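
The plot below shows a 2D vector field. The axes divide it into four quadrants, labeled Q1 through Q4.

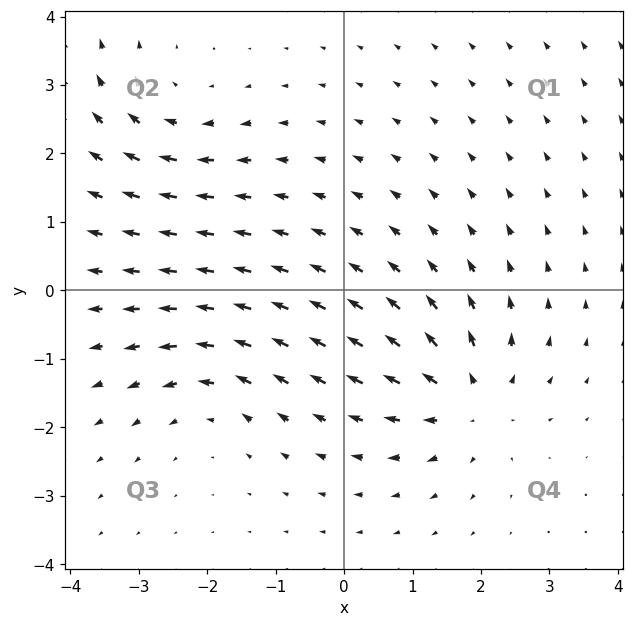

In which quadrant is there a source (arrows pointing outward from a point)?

The source sits at approximately (1.8, -1.6), which lies in quadrant Q4. The divergence there is about +5, positive as expected for a source.

Q4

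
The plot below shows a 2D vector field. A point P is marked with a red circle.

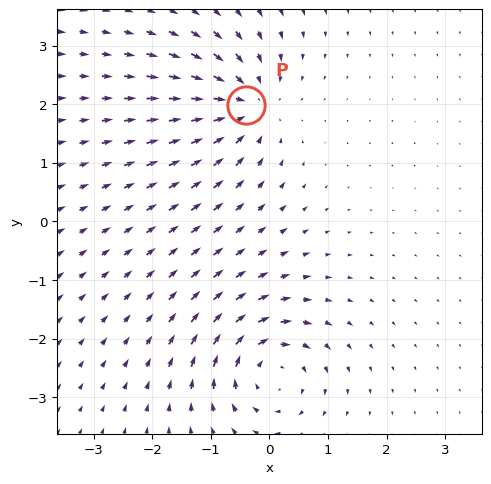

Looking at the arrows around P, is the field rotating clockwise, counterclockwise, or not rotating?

Near P at (-0.4, 2.0) the arrows show no circulation. The curl there is ≈0.

not rotating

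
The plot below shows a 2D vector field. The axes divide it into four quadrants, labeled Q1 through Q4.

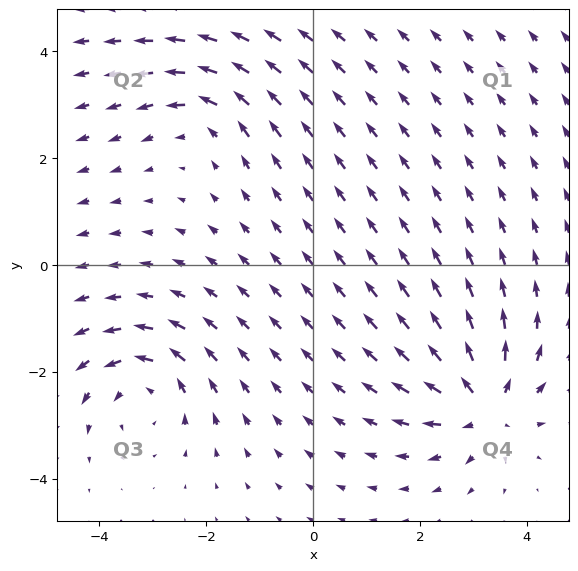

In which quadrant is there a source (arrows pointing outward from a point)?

Q4

The source sits at approximately (3.2, -2.6), which lies in quadrant Q4. The divergence there is about +6, positive as expected for a source.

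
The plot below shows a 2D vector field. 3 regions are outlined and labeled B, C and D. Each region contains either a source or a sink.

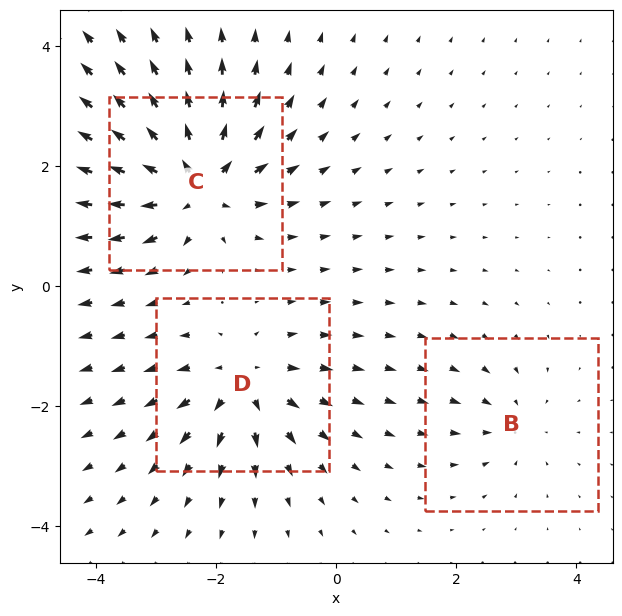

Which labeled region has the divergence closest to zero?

B

Divergence at each region's feature centre — B: about -2, C: about +6, D: about +4. Region B is closest to zero.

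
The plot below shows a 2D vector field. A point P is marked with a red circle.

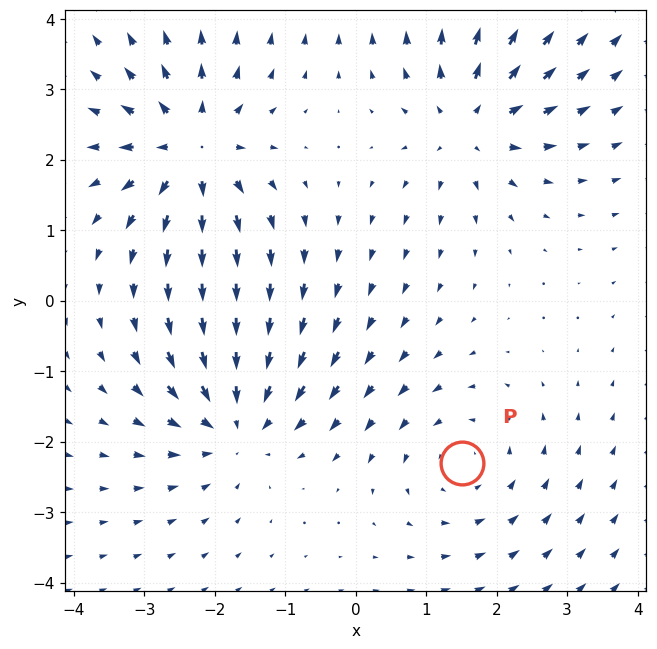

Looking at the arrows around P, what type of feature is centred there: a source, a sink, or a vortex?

vortex

At P (1.5, -2.3) the arrows circulate counterclockwise. Divergence ≈0, curl about +2 — near-zero divergence with nonzero curl is a vortex.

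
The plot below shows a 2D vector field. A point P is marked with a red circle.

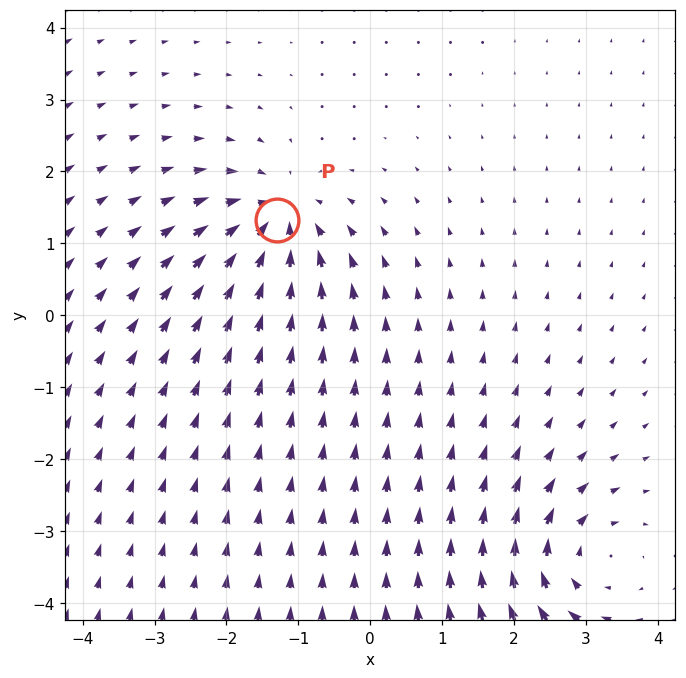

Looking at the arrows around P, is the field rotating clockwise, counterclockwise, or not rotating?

not rotating

Near P at (-1.3, 1.3) the arrows show no circulation. The curl there is ≈0.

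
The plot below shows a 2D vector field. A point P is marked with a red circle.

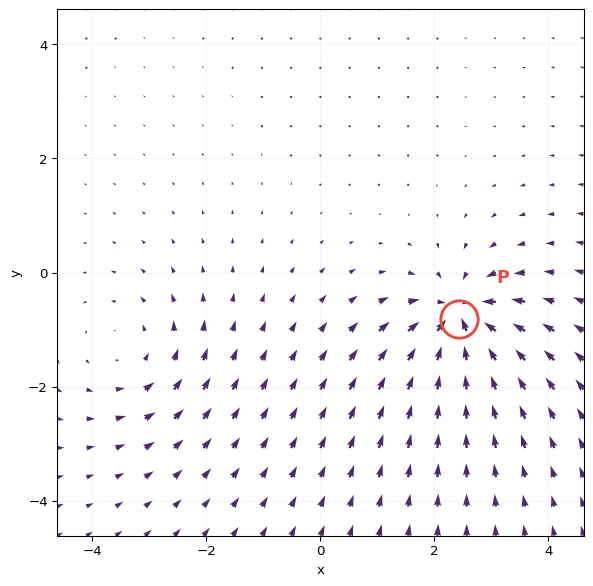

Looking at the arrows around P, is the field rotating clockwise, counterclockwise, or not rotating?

not rotating

Near P at (2.4, -0.8) the arrows show no circulation. The curl there is ≈0.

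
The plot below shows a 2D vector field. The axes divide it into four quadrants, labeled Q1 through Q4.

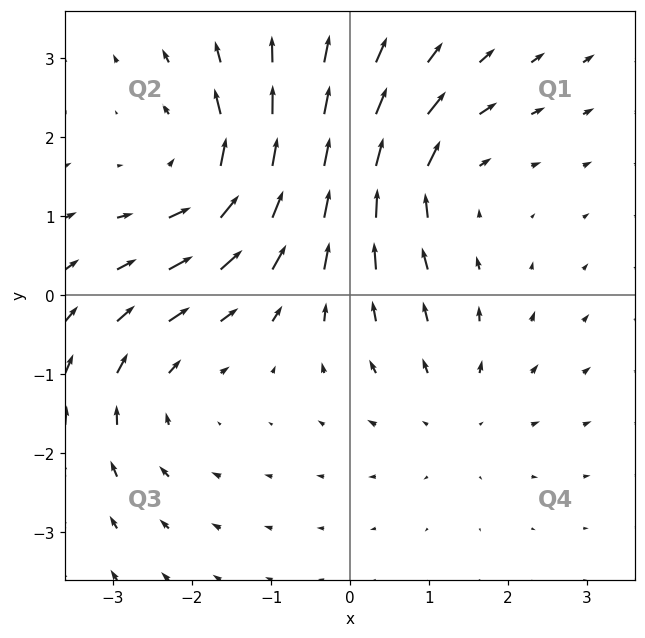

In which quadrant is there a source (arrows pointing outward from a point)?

Q4

The source sits at approximately (1.3, -1.5), which lies in quadrant Q4. The divergence there is about +2, positive as expected for a source.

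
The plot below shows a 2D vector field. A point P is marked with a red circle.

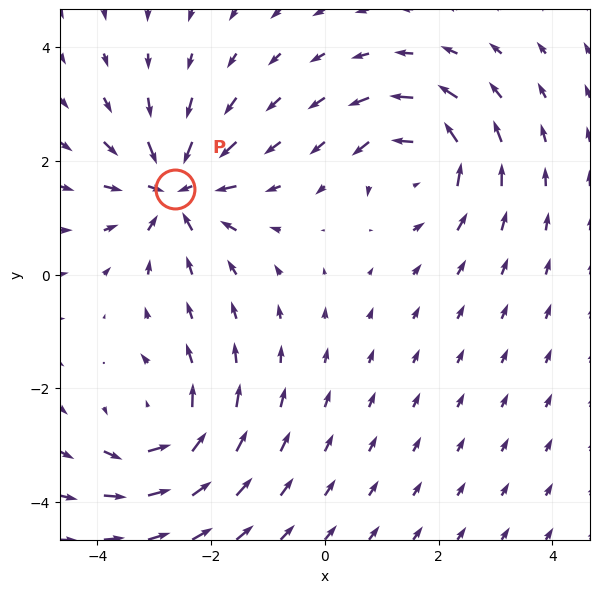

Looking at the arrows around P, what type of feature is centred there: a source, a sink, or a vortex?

sink

At P (-2.6, 1.5) the arrows converge inward. Divergence about -6, curl ≈0 — negative divergence with near-zero curl is a sink.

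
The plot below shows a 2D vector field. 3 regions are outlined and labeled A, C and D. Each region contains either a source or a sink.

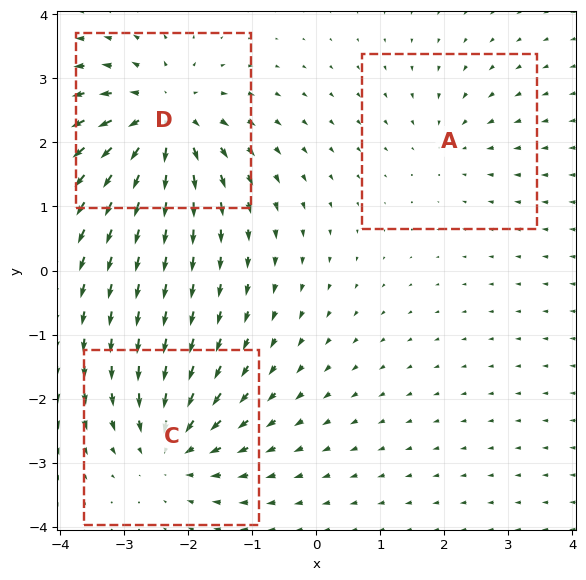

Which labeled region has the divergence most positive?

Divergence at each region's feature centre — A: about -2, C: about -4, D: about +5. Region D is most positive.

D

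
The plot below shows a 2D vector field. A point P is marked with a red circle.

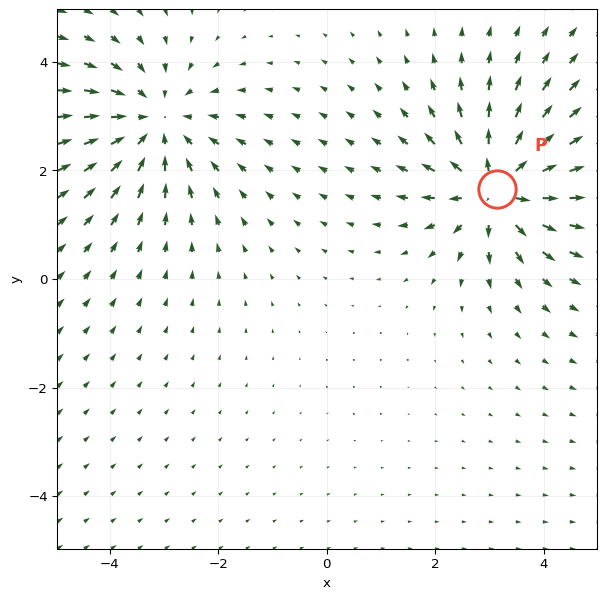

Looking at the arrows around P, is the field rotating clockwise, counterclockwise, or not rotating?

Near P at (3.1, 1.7) the arrows show no circulation. The curl there is ≈0.

not rotating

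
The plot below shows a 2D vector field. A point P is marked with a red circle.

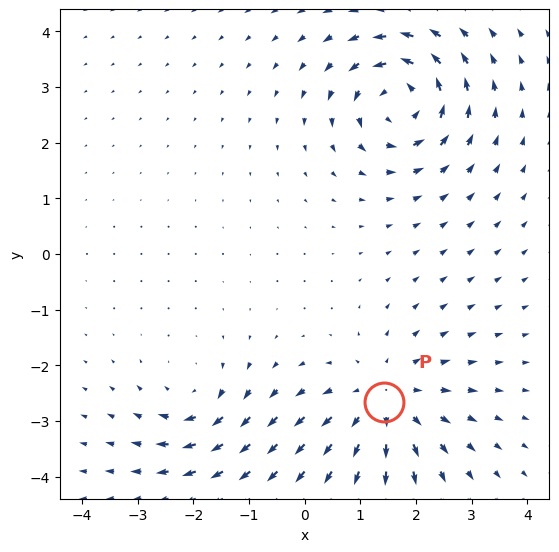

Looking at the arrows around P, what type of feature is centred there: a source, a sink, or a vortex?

At P (1.4, -2.7) the arrows spread outward. Divergence about +4, curl ≈0 — positive divergence with near-zero curl is a source.

source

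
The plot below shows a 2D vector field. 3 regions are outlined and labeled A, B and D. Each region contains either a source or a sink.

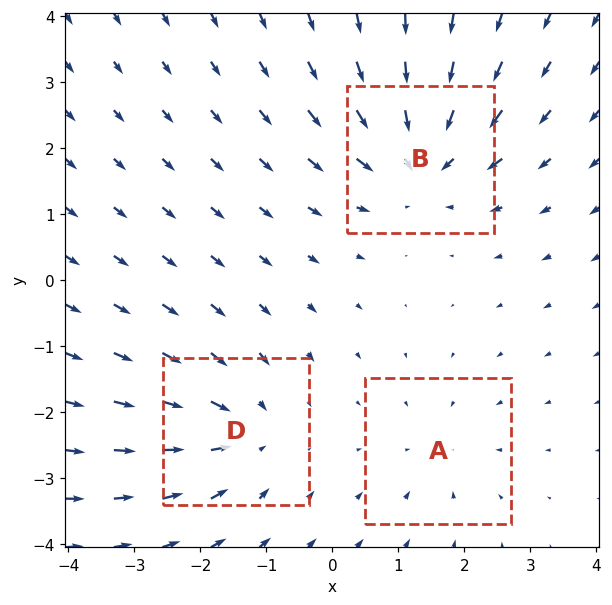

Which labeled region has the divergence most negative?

Divergence at each region's feature centre — A: about -2, B: about -5, D: about -4. Region B is most negative.

B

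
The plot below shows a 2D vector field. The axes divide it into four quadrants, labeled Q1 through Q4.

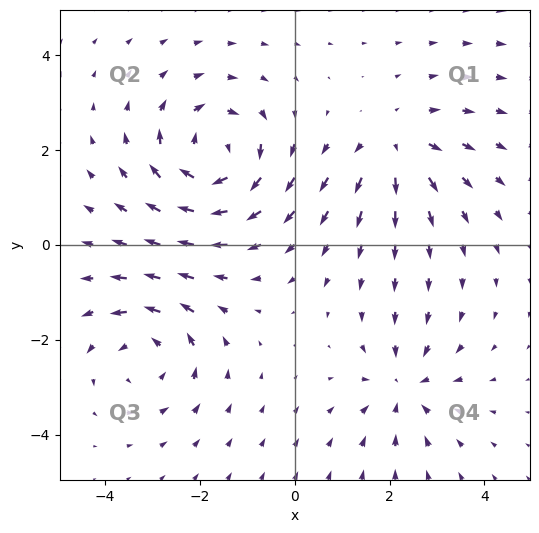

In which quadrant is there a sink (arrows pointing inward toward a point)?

The sink sits at approximately (2.3, -3.0), which lies in quadrant Q4. The divergence there is about -4, negative as expected for a sink.

Q4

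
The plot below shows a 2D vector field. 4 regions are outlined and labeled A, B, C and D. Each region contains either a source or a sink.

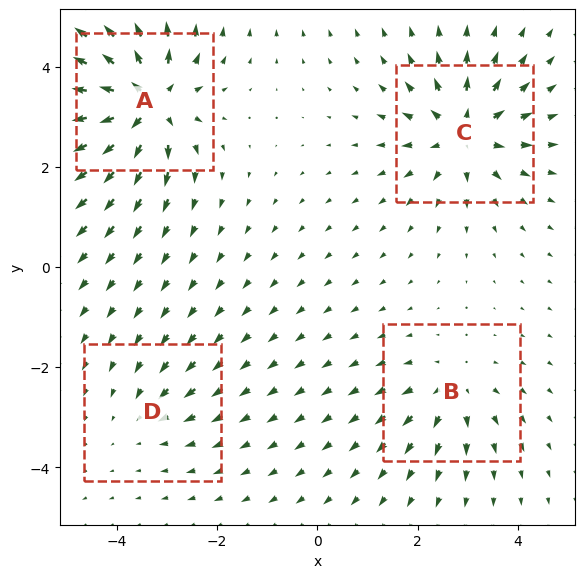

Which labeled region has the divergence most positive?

Divergence at each region's feature centre — A: about +8, B: about +4, C: about +6, D: about -2. Region A is most positive.

A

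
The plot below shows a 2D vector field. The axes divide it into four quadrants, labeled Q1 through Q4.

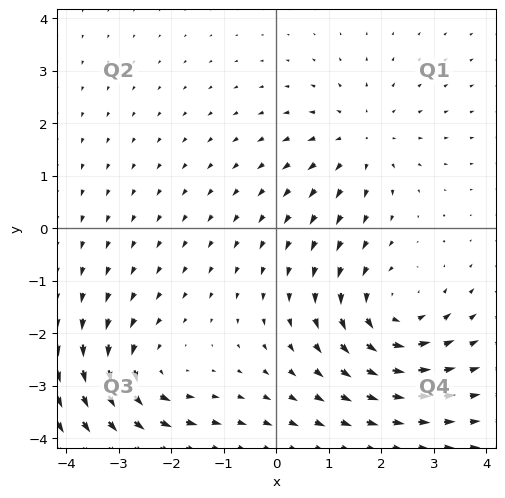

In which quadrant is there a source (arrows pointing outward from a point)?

Q1

The source sits at approximately (1.6, 1.7), which lies in quadrant Q1. The divergence there is about +3, positive as expected for a source.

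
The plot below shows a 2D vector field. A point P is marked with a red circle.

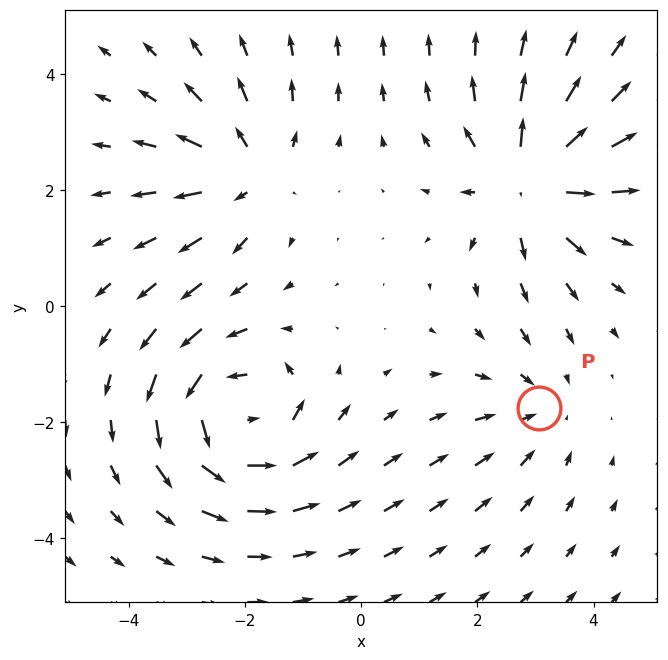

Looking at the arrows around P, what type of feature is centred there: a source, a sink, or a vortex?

sink

At P (3.1, -1.8) the arrows converge inward. Divergence about -2, curl ≈0 — negative divergence with near-zero curl is a sink.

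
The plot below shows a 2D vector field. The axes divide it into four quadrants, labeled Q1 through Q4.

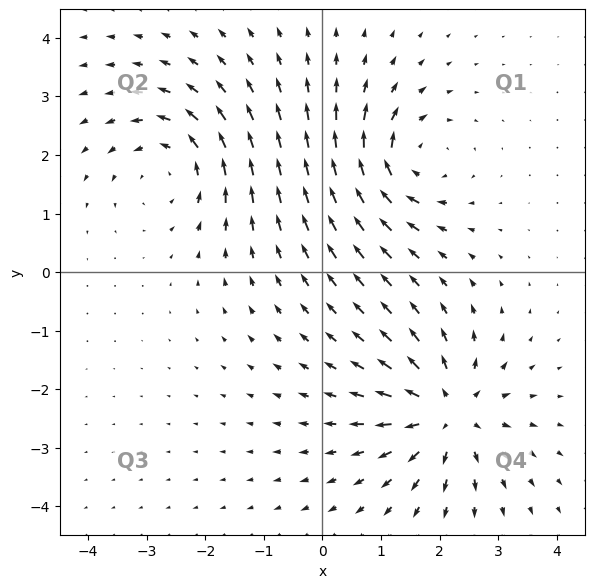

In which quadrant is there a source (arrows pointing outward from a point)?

The source sits at approximately (2.1, -2.4), which lies in quadrant Q4. The divergence there is about +6, positive as expected for a source.

Q4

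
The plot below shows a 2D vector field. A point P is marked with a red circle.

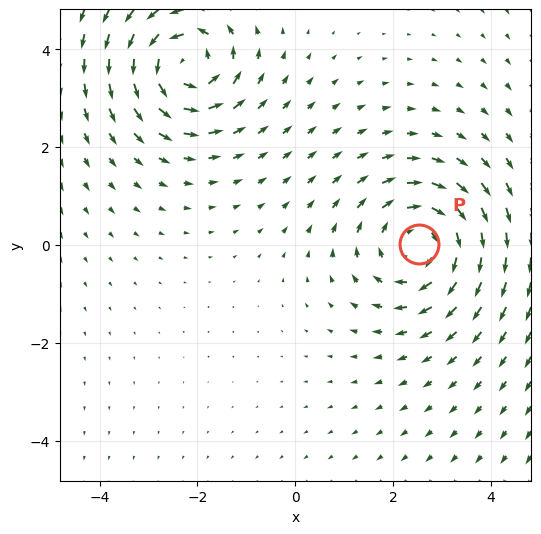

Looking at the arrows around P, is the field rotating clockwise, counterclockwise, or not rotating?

clockwise

Near P at (2.5, 0.0) the arrows circulate clockwise. The curl (z-component) there is about -4; negative curl means clockwise rotation.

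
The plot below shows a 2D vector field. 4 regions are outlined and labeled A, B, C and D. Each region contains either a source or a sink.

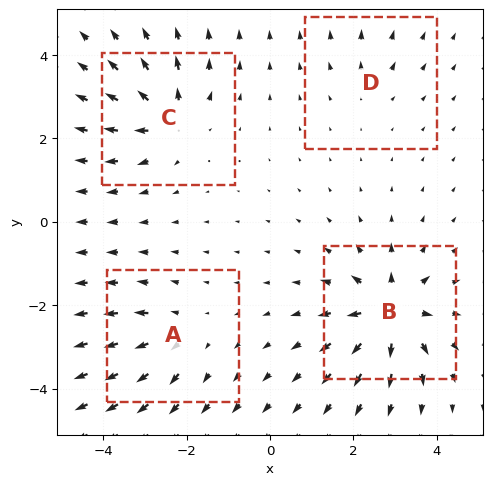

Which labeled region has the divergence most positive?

B

Divergence at each region's feature centre — A: about +4, B: about +8, C: about +6, D: about +2. Region B is most positive.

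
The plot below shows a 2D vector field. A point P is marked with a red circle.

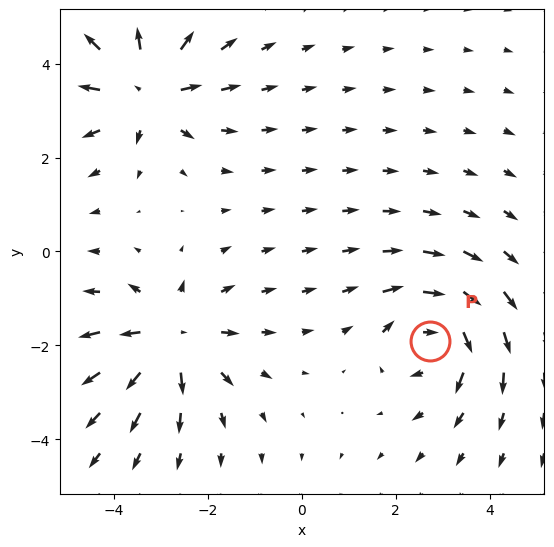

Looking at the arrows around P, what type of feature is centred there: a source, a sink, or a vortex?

At P (2.7, -1.9) the arrows circulate clockwise. Divergence ≈0, curl about -6 — near-zero divergence with nonzero curl is a vortex.

vortex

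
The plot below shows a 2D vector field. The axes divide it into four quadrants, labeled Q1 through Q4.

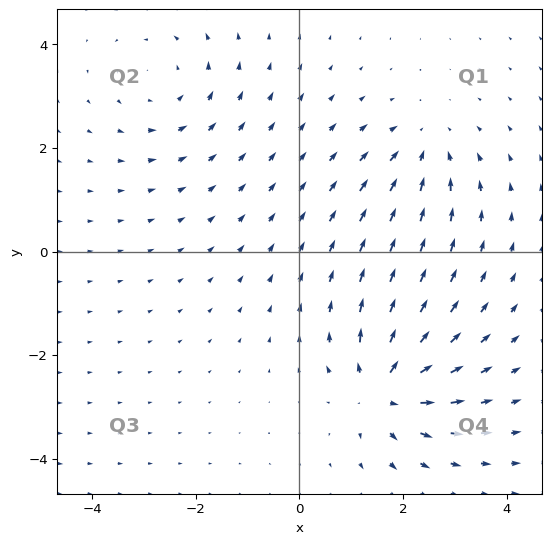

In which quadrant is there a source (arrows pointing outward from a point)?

The source sits at approximately (1.6, -2.7), which lies in quadrant Q4. The divergence there is about +7, positive as expected for a source.

Q4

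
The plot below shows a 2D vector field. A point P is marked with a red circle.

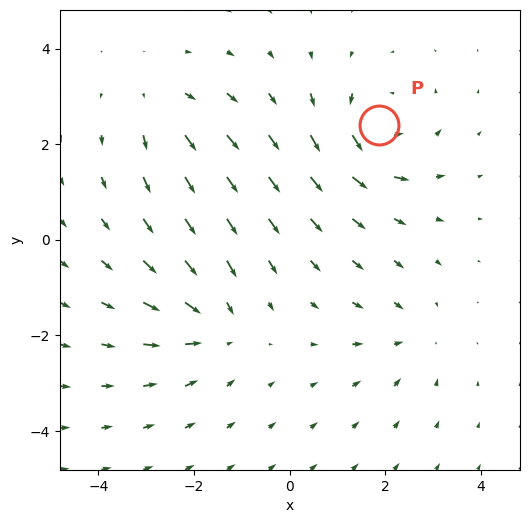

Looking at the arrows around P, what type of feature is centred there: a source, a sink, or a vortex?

vortex

At P (1.9, 2.4) the arrows circulate counterclockwise. Divergence ≈0, curl about +5 — near-zero divergence with nonzero curl is a vortex.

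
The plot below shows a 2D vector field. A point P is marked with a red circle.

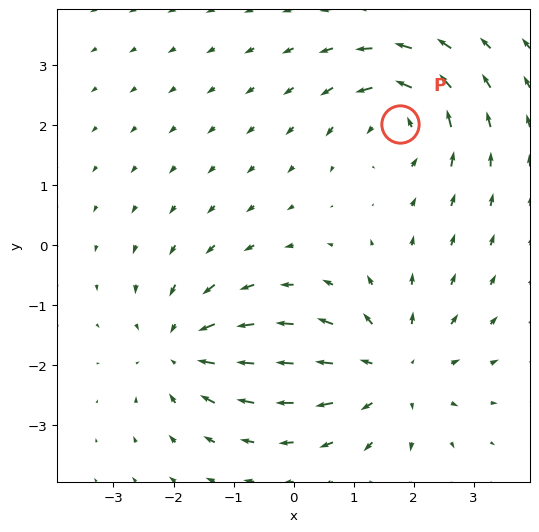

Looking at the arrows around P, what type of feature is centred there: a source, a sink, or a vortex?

vortex

At P (1.8, 2.0) the arrows circulate counterclockwise. Divergence ≈0, curl about +5 — near-zero divergence with nonzero curl is a vortex.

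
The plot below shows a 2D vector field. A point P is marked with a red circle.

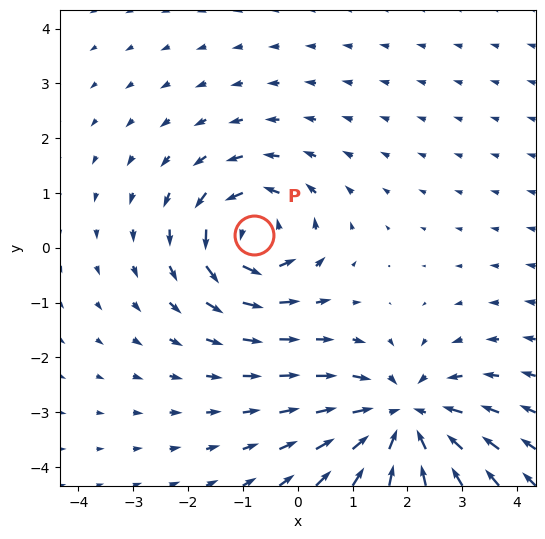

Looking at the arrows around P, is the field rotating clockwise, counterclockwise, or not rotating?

counterclockwise

Near P at (-0.8, 0.2) the arrows circulate counterclockwise. The curl (z-component) there is about +5; positive curl means counterclockwise rotation.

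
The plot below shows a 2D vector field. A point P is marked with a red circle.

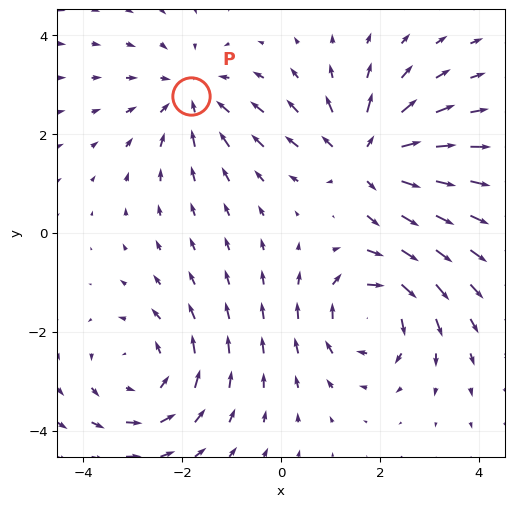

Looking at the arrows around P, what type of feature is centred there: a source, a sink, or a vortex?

sink

At P (-1.8, 2.8) the arrows converge inward. Divergence about -3, curl ≈0 — negative divergence with near-zero curl is a sink.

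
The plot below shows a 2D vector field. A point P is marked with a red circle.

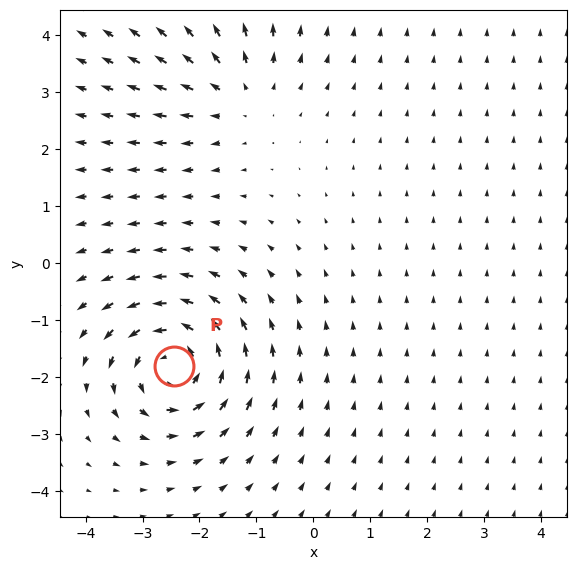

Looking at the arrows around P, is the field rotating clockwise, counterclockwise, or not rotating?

Near P at (-2.4, -1.8) the arrows circulate counterclockwise. The curl (z-component) there is about +6; positive curl means counterclockwise rotation.

counterclockwise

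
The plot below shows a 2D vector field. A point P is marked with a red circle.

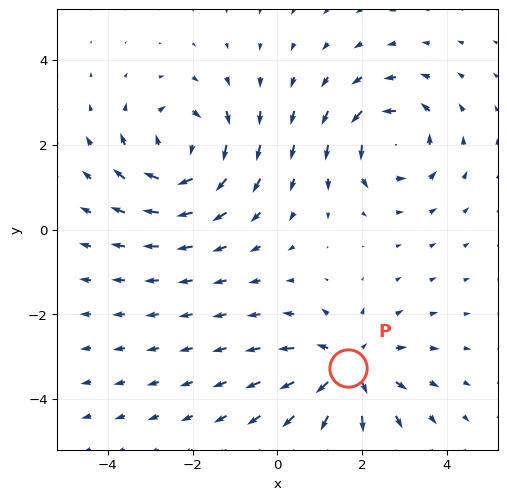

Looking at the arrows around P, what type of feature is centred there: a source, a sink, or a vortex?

source

At P (1.7, -3.3) the arrows spread outward. Divergence about +4, curl ≈0 — positive divergence with near-zero curl is a source.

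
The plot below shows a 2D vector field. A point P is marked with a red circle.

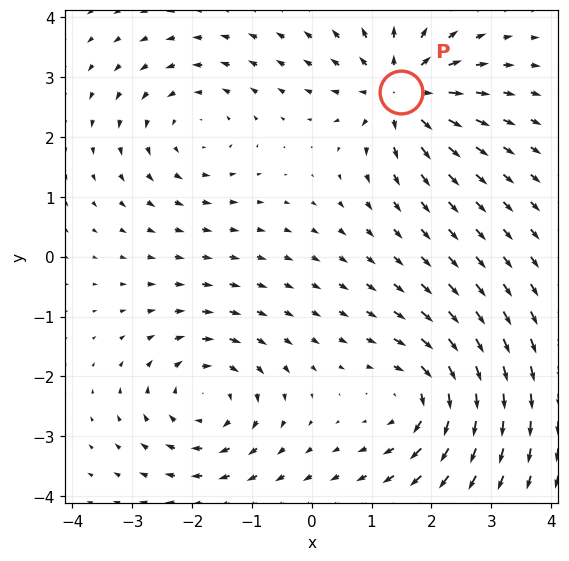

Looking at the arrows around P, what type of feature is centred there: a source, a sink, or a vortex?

At P (1.5, 2.8) the arrows spread outward. Divergence about +5, curl ≈0 — positive divergence with near-zero curl is a source.

source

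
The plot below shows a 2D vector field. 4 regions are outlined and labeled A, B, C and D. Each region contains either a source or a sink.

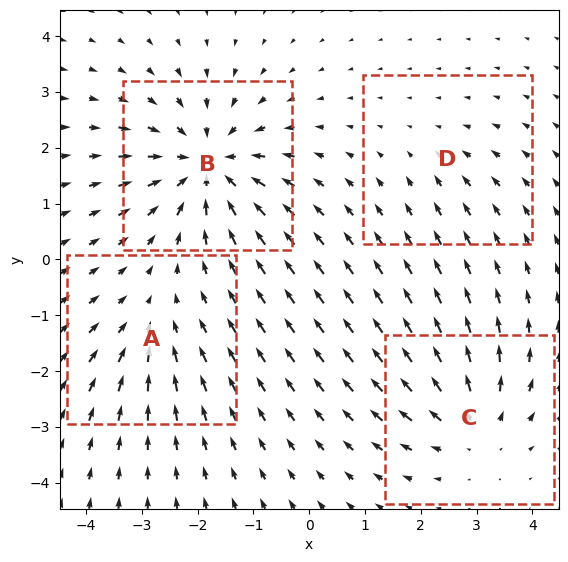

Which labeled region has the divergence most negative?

B

Divergence at each region's feature centre — A: about -3, B: about -7, C: about +5, D: about -2. Region B is most negative.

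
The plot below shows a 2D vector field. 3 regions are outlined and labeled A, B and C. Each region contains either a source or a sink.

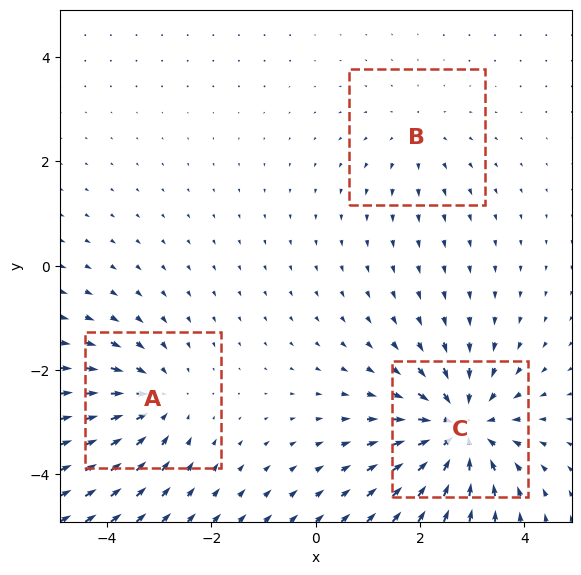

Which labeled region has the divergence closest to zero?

Divergence at each region's feature centre — A: about -3, B: about +2, C: about -5. Region B is closest to zero.

B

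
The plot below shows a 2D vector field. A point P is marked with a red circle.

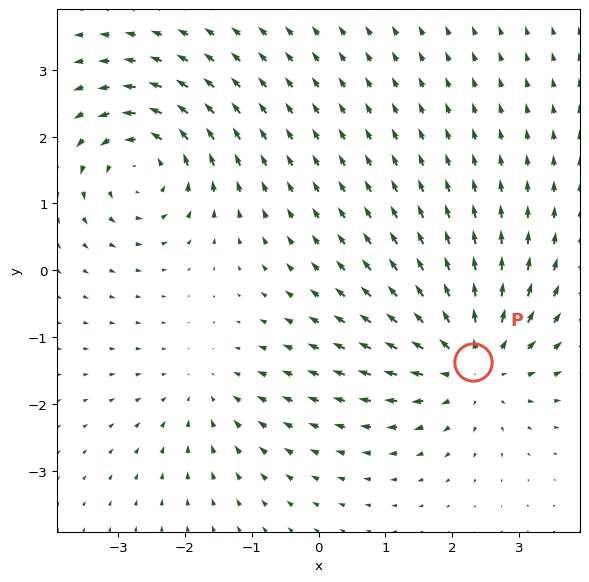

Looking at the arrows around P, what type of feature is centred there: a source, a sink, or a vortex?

source

At P (2.3, -1.4) the arrows spread outward. Divergence about +5, curl ≈0 — positive divergence with near-zero curl is a source.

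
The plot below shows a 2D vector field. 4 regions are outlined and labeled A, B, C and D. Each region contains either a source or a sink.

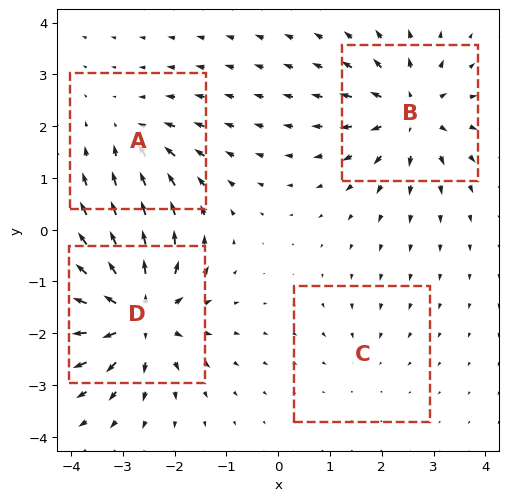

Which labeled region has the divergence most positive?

Divergence at each region's feature centre — A: about -4, B: about +6, C: about -2, D: about +8. Region D is most positive.

D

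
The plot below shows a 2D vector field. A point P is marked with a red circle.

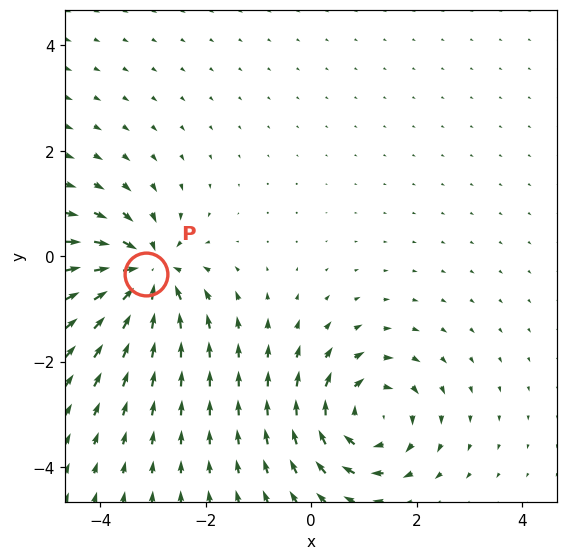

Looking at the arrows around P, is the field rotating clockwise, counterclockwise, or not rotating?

not rotating

Near P at (-3.1, -0.3) the arrows show no circulation. The curl there is ≈0.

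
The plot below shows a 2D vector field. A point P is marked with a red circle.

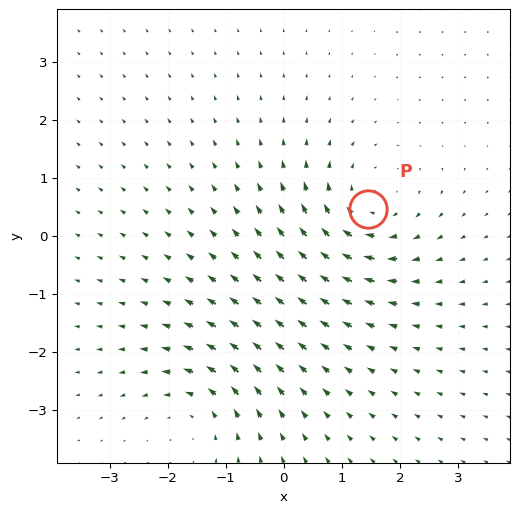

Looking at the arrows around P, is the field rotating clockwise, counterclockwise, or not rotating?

Near P at (1.5, 0.5) the arrows circulate clockwise. The curl (z-component) there is about -4; negative curl means clockwise rotation.

clockwise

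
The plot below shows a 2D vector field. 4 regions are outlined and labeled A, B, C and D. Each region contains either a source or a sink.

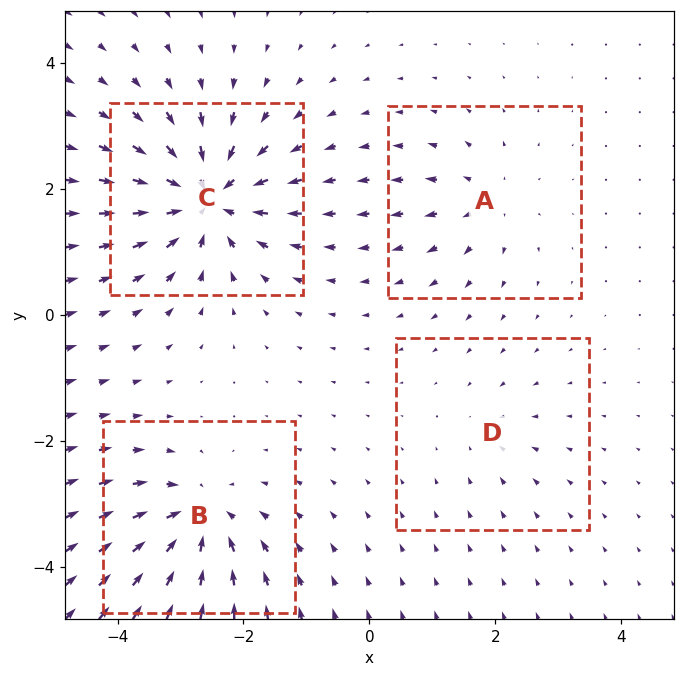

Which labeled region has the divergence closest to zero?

D

Divergence at each region's feature centre — A: about +4, B: about -6, C: about -9, D: about -2. Region D is closest to zero.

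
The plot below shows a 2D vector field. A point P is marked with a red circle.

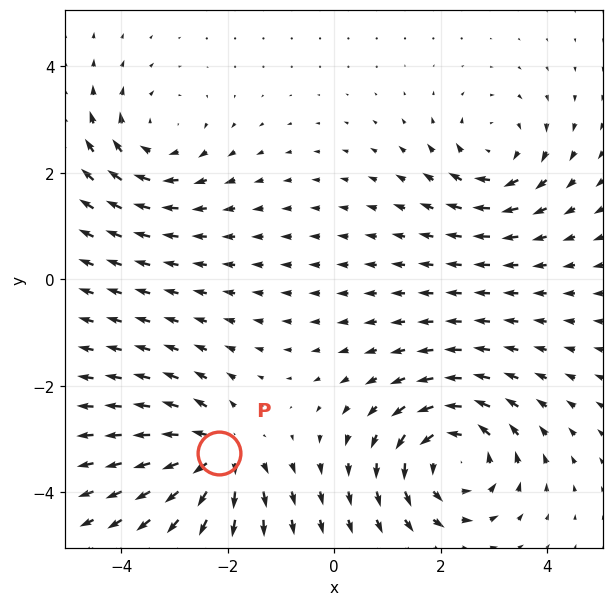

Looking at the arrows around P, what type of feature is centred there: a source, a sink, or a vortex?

source

At P (-2.2, -3.3) the arrows spread outward. Divergence about +5, curl ≈0 — positive divergence with near-zero curl is a source.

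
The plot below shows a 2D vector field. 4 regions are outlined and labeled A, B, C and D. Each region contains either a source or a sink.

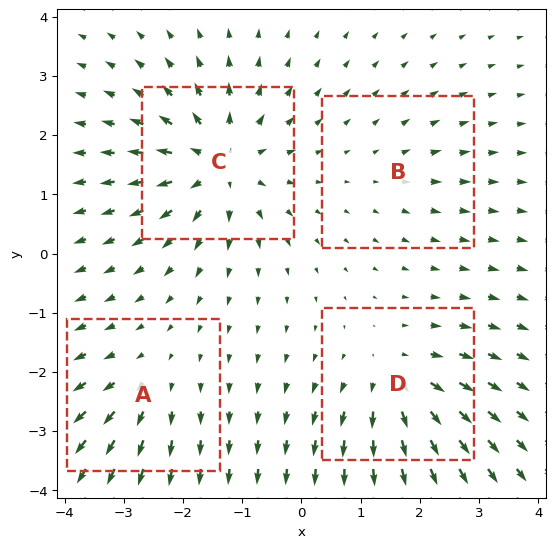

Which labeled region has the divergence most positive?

Divergence at each region's feature centre — A: about +4, B: about +2, C: about +7, D: about +6. Region C is most positive.

C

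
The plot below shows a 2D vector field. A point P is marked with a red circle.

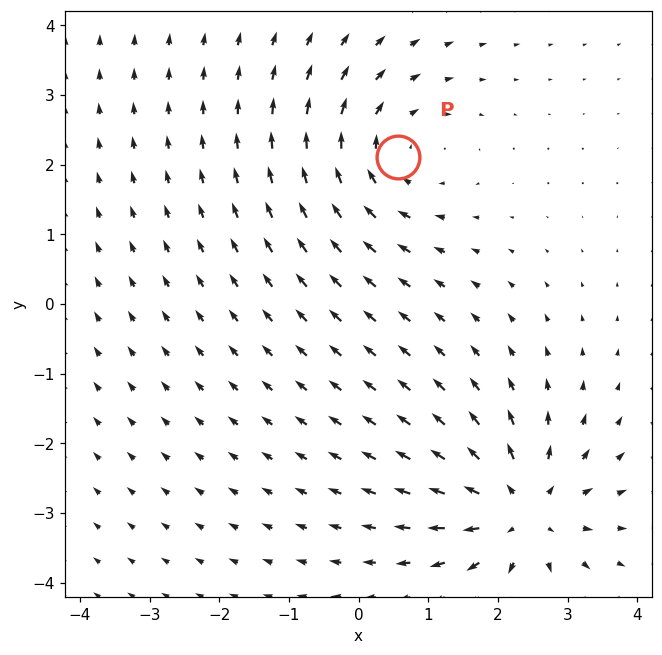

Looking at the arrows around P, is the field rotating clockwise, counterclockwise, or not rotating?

Near P at (0.6, 2.1) the arrows circulate clockwise. The curl (z-component) there is about -4; negative curl means clockwise rotation.

clockwise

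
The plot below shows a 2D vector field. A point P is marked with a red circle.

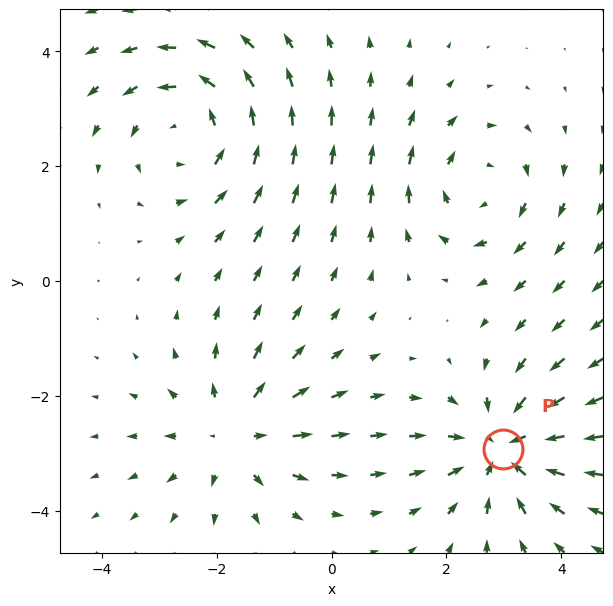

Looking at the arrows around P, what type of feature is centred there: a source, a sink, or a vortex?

At P (3.0, -2.9) the arrows converge inward. Divergence about -5, curl ≈0 — negative divergence with near-zero curl is a sink.

sink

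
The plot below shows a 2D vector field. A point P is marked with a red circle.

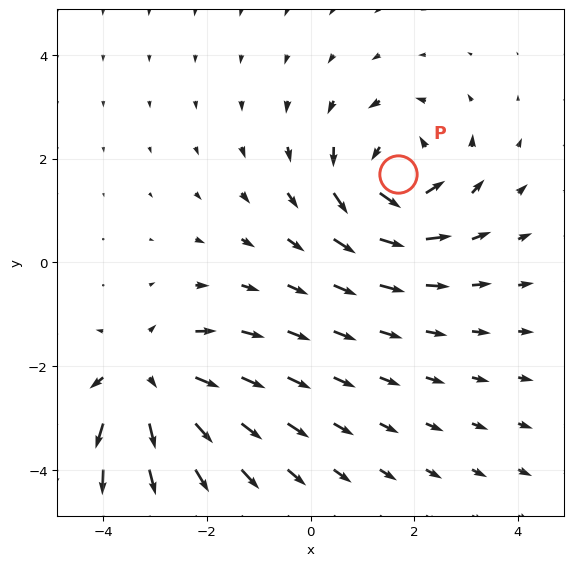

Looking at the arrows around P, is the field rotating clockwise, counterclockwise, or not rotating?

Near P at (1.7, 1.7) the arrows circulate counterclockwise. The curl (z-component) there is about +5; positive curl means counterclockwise rotation.

counterclockwise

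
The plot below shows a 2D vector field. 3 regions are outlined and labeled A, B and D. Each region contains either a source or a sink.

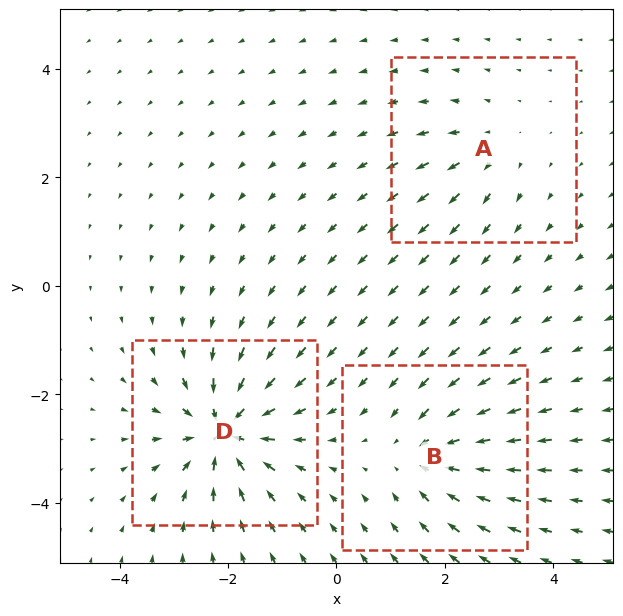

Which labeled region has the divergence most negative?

D

Divergence at each region's feature centre — A: about +3, B: about -4, D: about -6. Region D is most negative.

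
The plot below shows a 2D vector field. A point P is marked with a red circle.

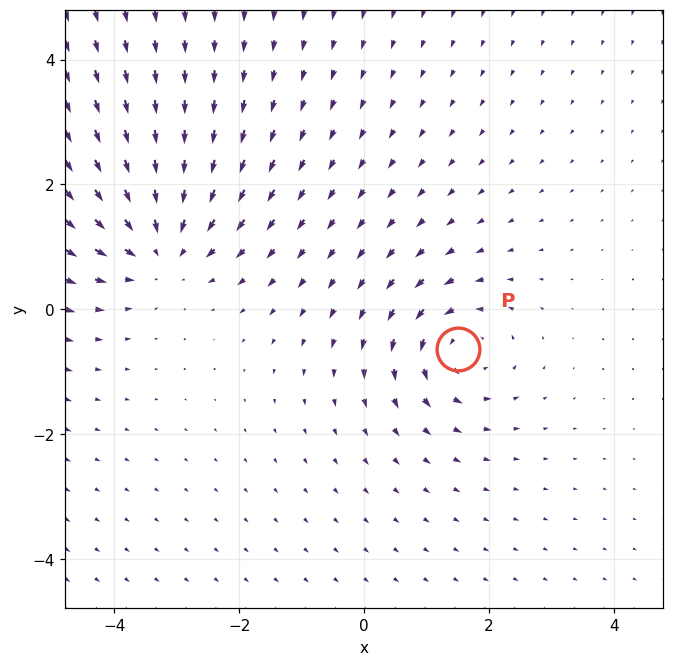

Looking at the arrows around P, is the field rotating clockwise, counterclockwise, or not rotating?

counterclockwise

Near P at (1.5, -0.6) the arrows circulate counterclockwise. The curl (z-component) there is about +5; positive curl means counterclockwise rotation.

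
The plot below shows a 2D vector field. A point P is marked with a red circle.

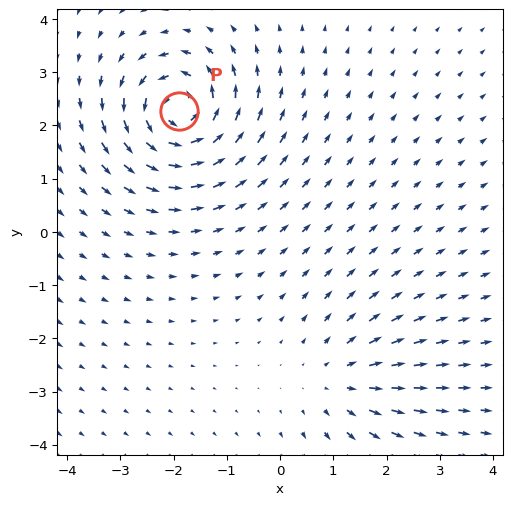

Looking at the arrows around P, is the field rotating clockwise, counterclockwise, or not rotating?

Near P at (-1.9, 2.3) the arrows circulate counterclockwise. The curl (z-component) there is about +7; positive curl means counterclockwise rotation.

counterclockwise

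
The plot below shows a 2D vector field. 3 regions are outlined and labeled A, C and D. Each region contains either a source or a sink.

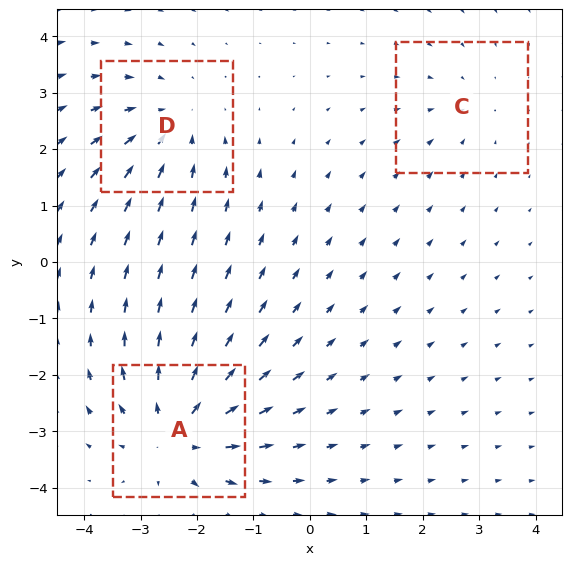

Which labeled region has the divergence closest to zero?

C

Divergence at each region's feature centre — A: about +4, C: about -2, D: about -3. Region C is closest to zero.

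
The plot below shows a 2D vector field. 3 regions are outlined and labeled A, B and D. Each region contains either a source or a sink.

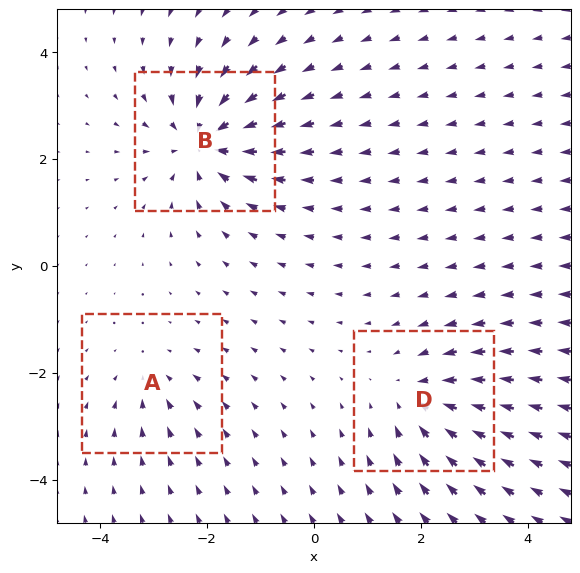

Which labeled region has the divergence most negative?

Divergence at each region's feature centre — A: about -2, B: about -6, D: about -4. Region B is most negative.

B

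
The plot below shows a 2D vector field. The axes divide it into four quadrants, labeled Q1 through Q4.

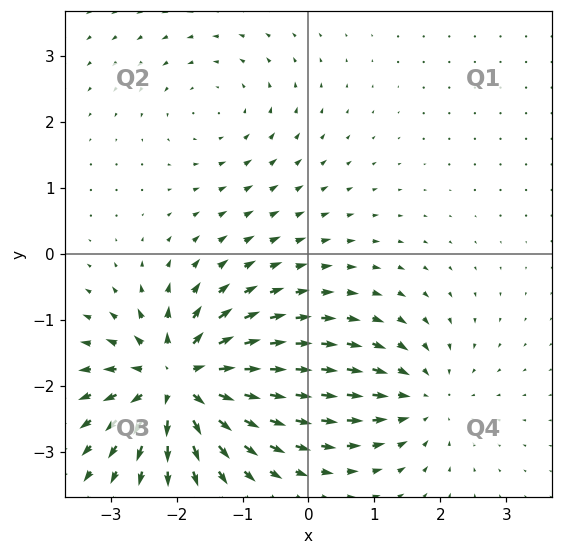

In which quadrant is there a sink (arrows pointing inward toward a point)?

Q4

The sink sits at approximately (1.7, -2.2), which lies in quadrant Q4. The divergence there is about -3, negative as expected for a sink.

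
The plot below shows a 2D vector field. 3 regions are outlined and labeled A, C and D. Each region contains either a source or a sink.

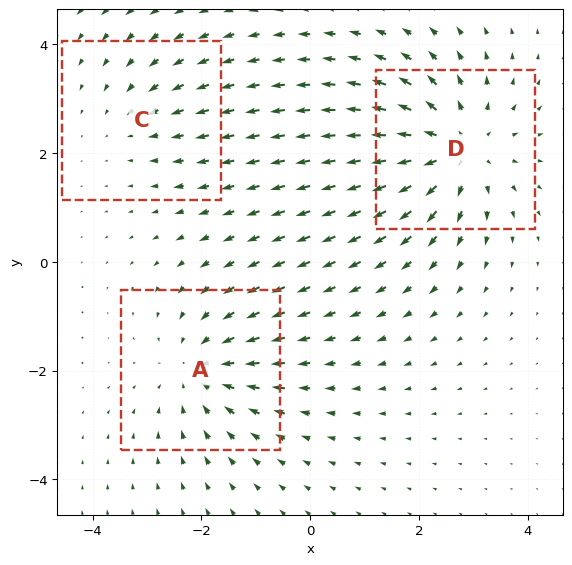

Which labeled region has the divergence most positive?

D

Divergence at each region's feature centre — A: about -3, C: about -2, D: about +4. Region D is most positive.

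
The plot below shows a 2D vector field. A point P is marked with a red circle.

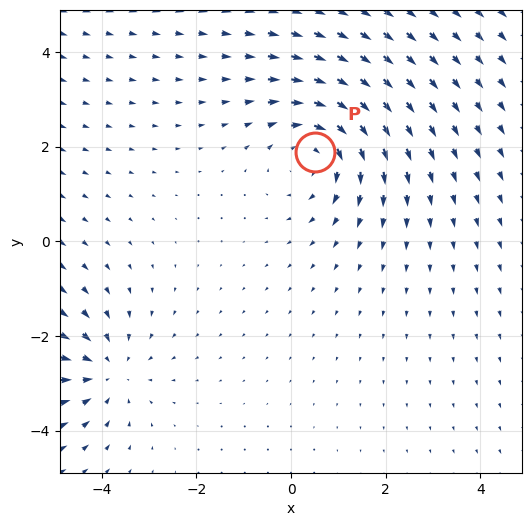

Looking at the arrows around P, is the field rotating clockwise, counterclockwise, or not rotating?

clockwise

Near P at (0.5, 1.9) the arrows circulate clockwise. The curl (z-component) there is about -3; negative curl means clockwise rotation.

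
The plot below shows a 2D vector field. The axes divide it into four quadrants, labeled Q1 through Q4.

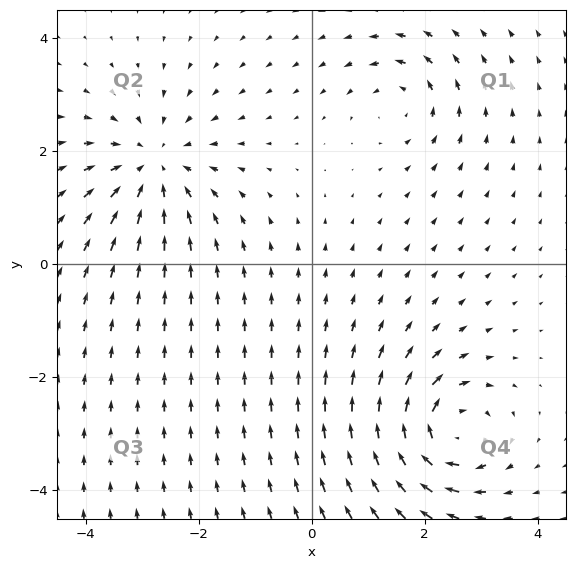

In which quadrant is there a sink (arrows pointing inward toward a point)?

The sink sits at approximately (-2.8, 1.7), which lies in quadrant Q2. The divergence there is about -4, negative as expected for a sink.

Q2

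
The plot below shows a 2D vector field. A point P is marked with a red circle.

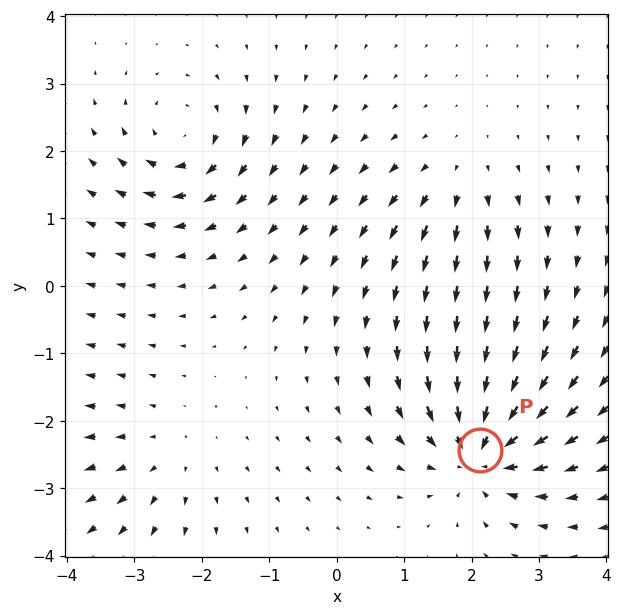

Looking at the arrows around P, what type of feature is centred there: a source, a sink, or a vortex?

At P (2.1, -2.4) the arrows converge inward. Divergence about -6, curl ≈0 — negative divergence with near-zero curl is a sink.

sink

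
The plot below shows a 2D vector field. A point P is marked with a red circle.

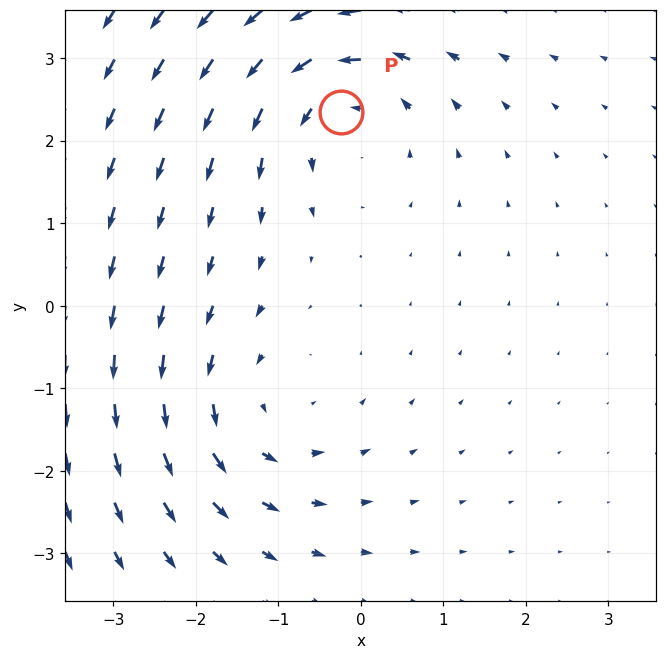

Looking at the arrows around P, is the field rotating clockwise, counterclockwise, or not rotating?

counterclockwise

Near P at (-0.2, 2.3) the arrows circulate counterclockwise. The curl (z-component) there is about +4; positive curl means counterclockwise rotation.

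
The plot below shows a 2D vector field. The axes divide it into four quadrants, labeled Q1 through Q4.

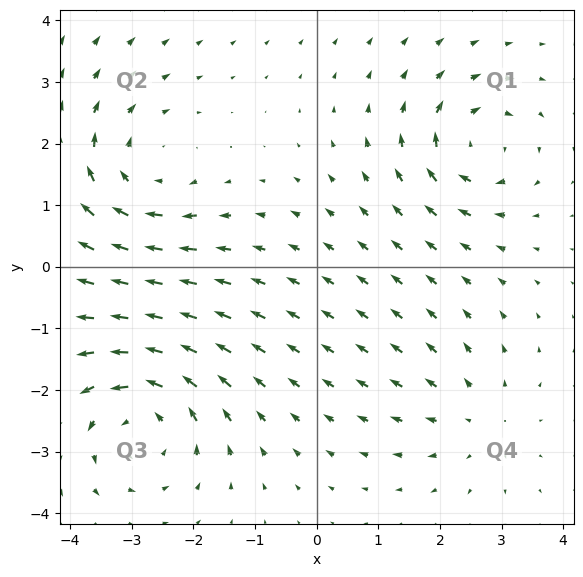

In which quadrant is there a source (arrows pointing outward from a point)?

Q4

The source sits at approximately (2.6, -2.5), which lies in quadrant Q4. The divergence there is about +3, positive as expected for a source.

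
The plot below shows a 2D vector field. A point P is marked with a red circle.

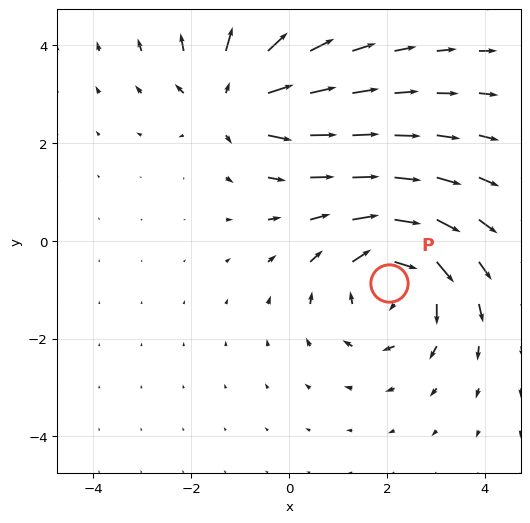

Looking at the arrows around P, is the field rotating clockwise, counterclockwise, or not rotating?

Near P at (2.0, -0.9) the arrows circulate clockwise. The curl (z-component) there is about -4; negative curl means clockwise rotation.

clockwise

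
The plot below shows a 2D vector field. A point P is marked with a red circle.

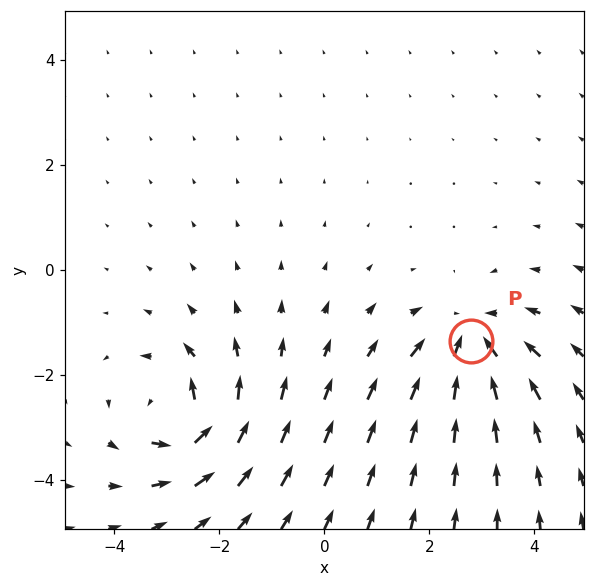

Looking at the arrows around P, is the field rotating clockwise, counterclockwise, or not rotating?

not rotating

Near P at (2.8, -1.4) the arrows show no circulation. The curl there is ≈0.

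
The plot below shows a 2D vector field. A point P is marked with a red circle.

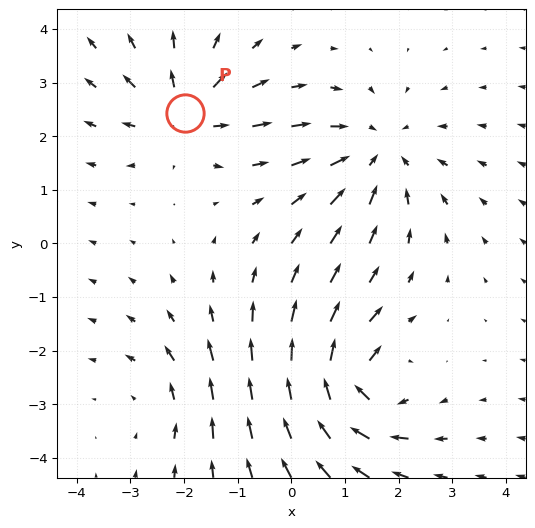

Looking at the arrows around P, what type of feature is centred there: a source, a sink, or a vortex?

source

At P (-2.0, 2.4) the arrows spread outward. Divergence about +5, curl ≈0 — positive divergence with near-zero curl is a source.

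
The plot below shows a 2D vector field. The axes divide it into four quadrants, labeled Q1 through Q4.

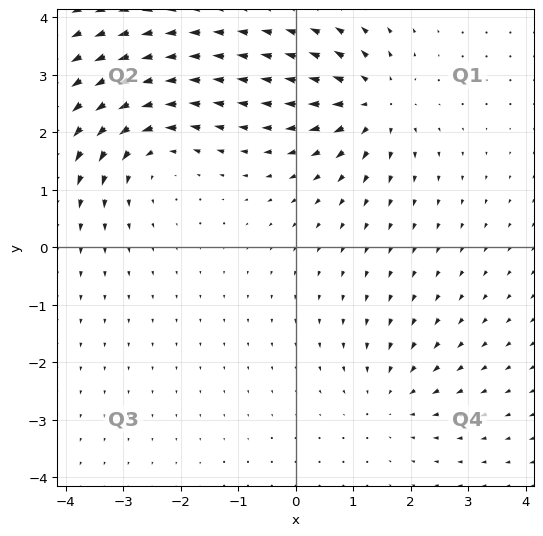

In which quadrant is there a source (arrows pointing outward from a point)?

The source sits at approximately (1.4, 2.5), which lies in quadrant Q1. The divergence there is about +5, positive as expected for a source.

Q1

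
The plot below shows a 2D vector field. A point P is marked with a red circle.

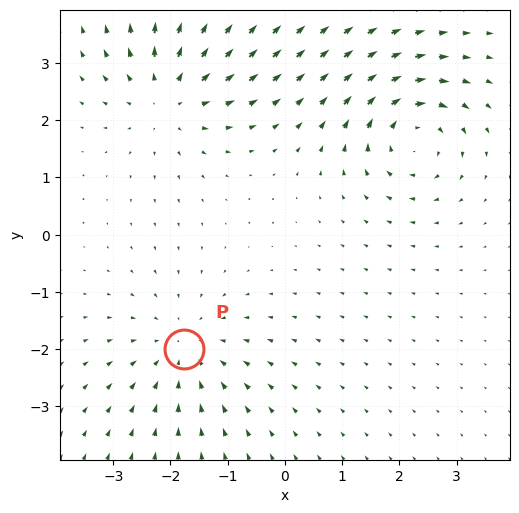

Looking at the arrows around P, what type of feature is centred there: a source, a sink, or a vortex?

At P (-1.8, -2.0) the arrows converge inward. Divergence about -4, curl ≈0 — negative divergence with near-zero curl is a sink.

sink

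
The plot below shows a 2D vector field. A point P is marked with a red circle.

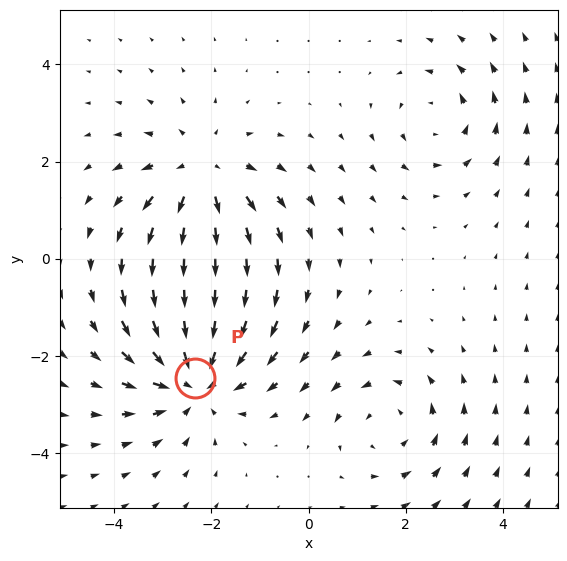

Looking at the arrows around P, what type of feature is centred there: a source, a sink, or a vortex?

sink

At P (-2.3, -2.5) the arrows converge inward. Divergence about -4, curl ≈0 — negative divergence with near-zero curl is a sink.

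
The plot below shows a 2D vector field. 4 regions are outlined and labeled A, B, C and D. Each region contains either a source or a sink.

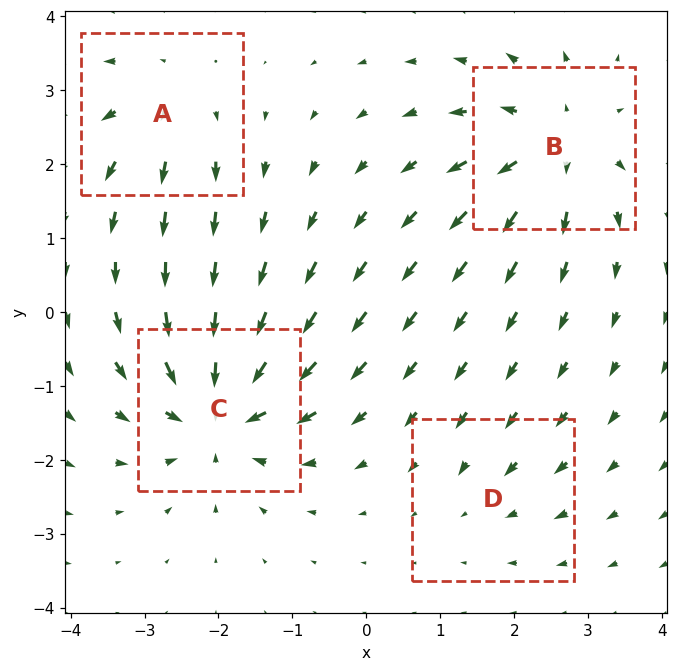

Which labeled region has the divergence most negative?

C

Divergence at each region's feature centre — A: about +4, B: about +6, C: about -8, D: about -2. Region C is most negative.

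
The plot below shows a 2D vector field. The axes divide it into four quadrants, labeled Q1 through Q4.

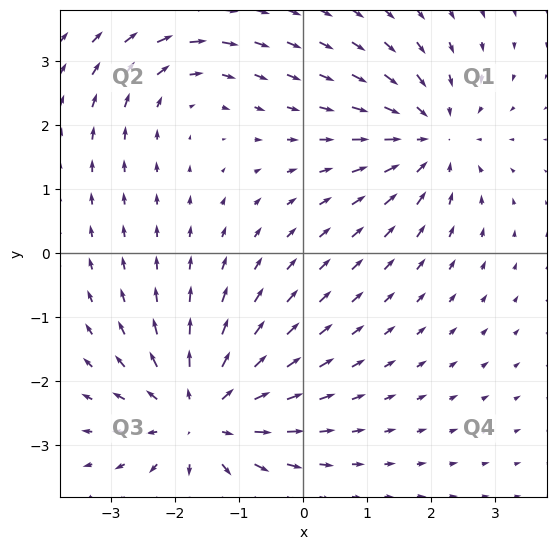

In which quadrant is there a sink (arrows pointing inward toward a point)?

The sink sits at approximately (2.0, 1.8), which lies in quadrant Q1. The divergence there is about -4, negative as expected for a sink.

Q1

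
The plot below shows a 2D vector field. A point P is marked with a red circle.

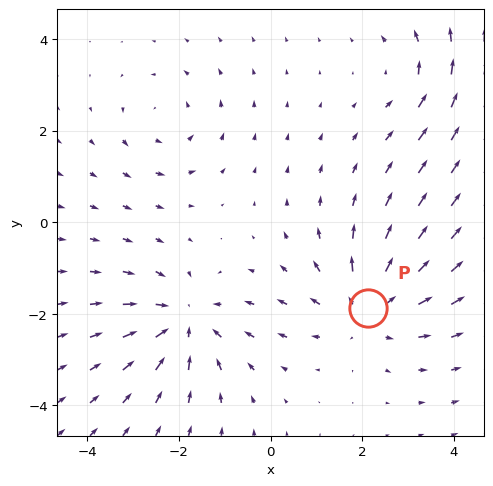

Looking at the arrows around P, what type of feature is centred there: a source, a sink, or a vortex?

At P (2.1, -1.9) the arrows spread outward. Divergence about +4, curl ≈0 — positive divergence with near-zero curl is a source.

source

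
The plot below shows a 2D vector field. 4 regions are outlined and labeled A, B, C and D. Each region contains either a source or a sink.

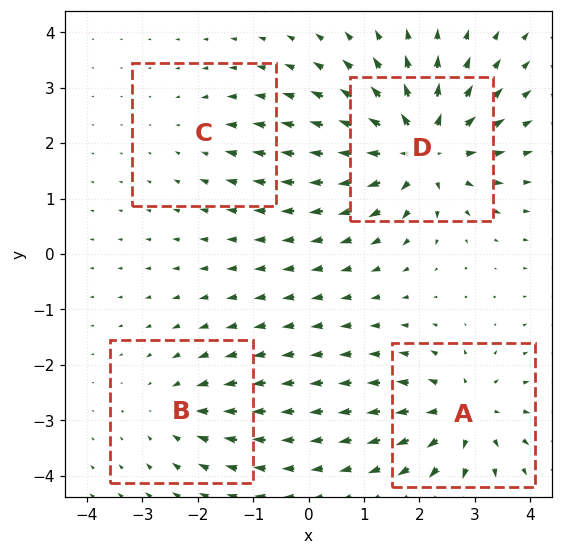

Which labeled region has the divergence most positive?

D

Divergence at each region's feature centre — A: about +6, B: about -4, C: about -2, D: about +8. Region D is most positive.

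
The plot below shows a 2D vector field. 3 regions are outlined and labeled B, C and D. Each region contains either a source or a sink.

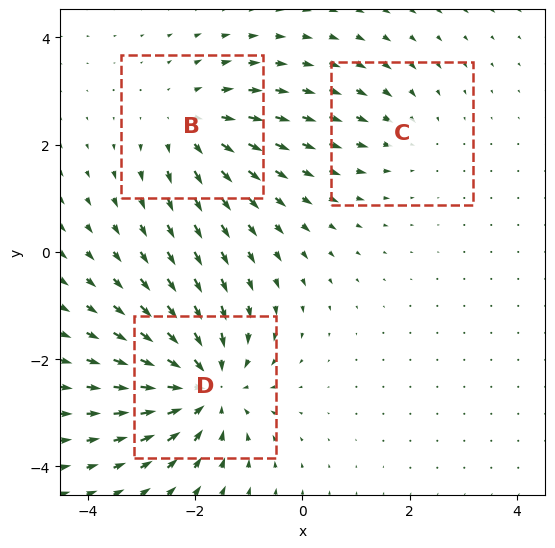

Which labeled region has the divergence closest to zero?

C

Divergence at each region's feature centre — B: about +3, C: about -2, D: about -5. Region C is closest to zero.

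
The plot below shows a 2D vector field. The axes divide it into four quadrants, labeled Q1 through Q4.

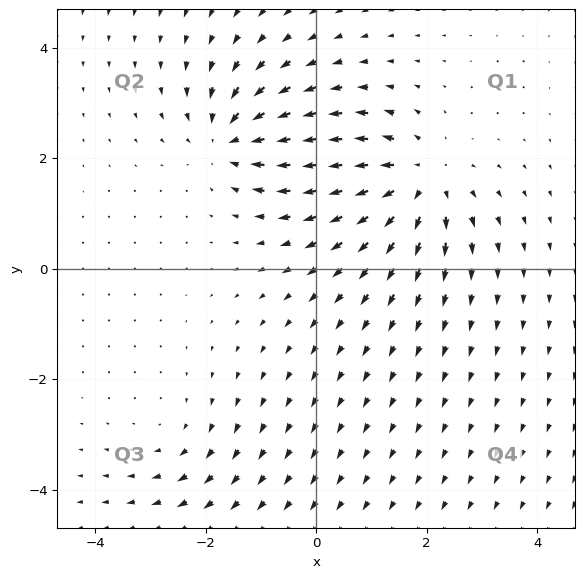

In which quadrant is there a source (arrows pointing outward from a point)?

Q1

The source sits at approximately (1.9, 1.6), which lies in quadrant Q1. The divergence there is about +5, positive as expected for a source.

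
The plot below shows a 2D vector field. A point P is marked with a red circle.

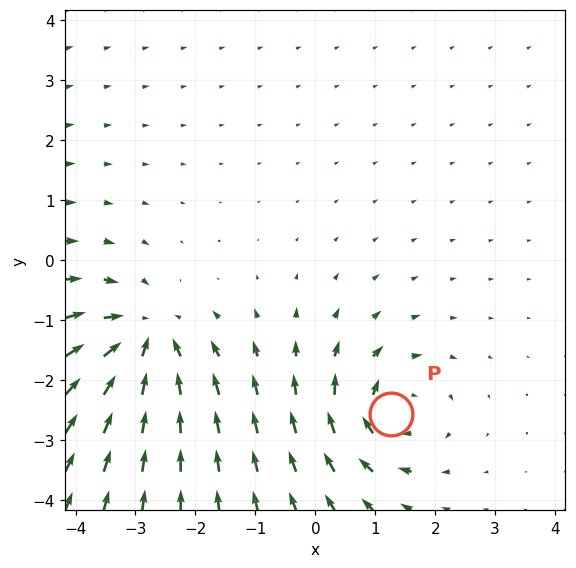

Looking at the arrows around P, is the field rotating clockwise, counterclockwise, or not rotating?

clockwise

Near P at (1.3, -2.6) the arrows circulate clockwise. The curl (z-component) there is about -4; negative curl means clockwise rotation.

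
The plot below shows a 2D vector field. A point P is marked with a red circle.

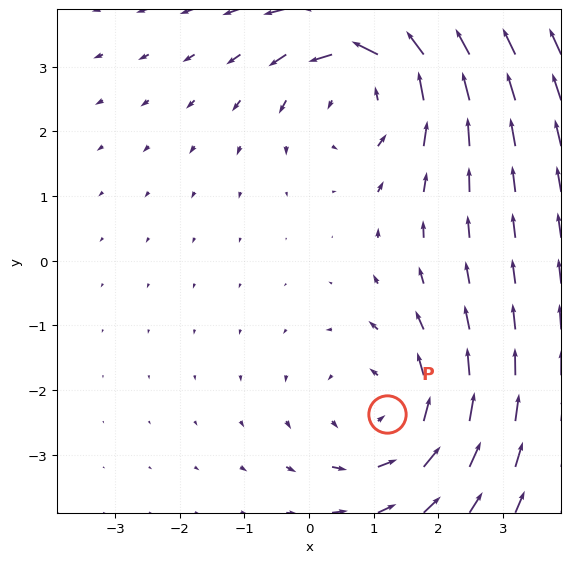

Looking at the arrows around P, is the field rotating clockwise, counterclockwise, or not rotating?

counterclockwise

Near P at (1.2, -2.4) the arrows circulate counterclockwise. The curl (z-component) there is about +3; positive curl means counterclockwise rotation.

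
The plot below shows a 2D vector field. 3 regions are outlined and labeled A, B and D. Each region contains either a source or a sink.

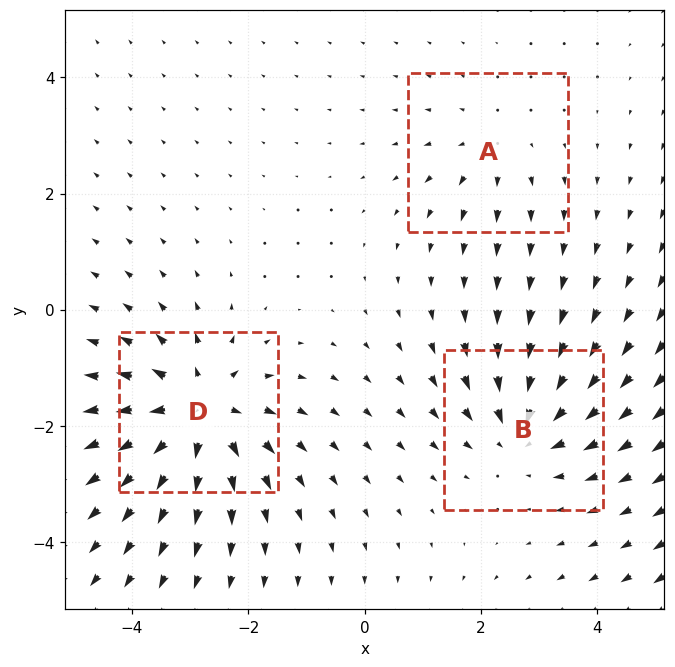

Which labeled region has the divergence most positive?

D

Divergence at each region's feature centre — A: about +2, B: about -4, D: about +5. Region D is most positive.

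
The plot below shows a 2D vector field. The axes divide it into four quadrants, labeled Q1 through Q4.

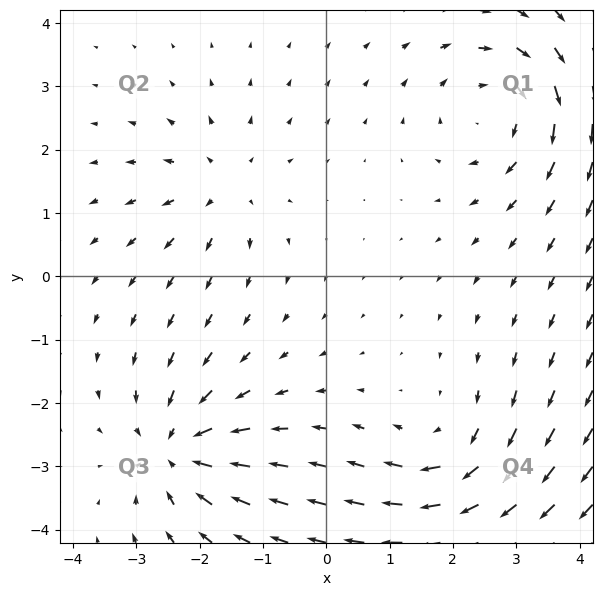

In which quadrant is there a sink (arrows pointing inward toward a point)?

The sink sits at approximately (-2.3, -2.7), which lies in quadrant Q3. The divergence there is about -6, negative as expected for a sink.

Q3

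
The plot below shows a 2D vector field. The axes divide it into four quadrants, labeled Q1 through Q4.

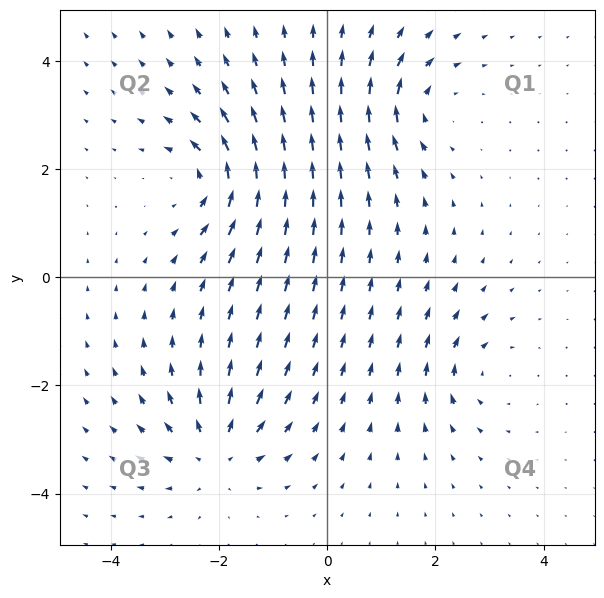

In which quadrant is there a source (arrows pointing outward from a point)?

Q3

The source sits at approximately (-2.1, -3.2), which lies in quadrant Q3. The divergence there is about +6, positive as expected for a source.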